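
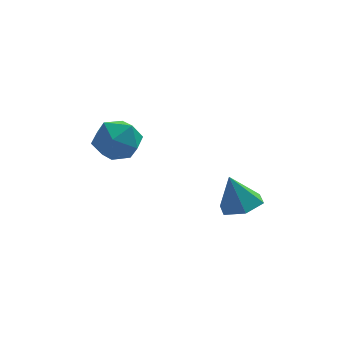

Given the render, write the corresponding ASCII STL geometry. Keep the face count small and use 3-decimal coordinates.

solid 
facet normal 0.311 -0.115 -0.943
outer loop
vertex 4.928 0.789 -0.501
vertex 4.087 1.195 -0.828
vertex 4.872 1.768 -0.639
endloop
endfacet
facet normal 0.698 0.139 0.702
outer loop
vertex 4.928 0.789 -0.501
vertex 4.872 1.768 -0.639
vertex 3.573 1.385 0.728
endloop
endfacet
facet normal 0.311 -0.115 -0.943
outer loop
vertex 4.872 1.768 -0.639
vertex 4.087 1.195 -0.828
vertex 4.031 2.174 -0.966
endloop
endfacet
facet normal 0.234 0.856 0.462
outer loop
vertex 4.872 1.768 -0.639
vertex 4.031 2.174 -0.966
vertex 3.573 1.385 0.728
endloop
endfacet
facet normal 0.312 -0.115 -0.943
outer loop
vertex 4.031 2.174 -0.966
vertex 4.087 1.195 -0.828
vertex 3.246 1.602 -1.156
endloop
endfacet
facet normal -0.608 0.770 0.194
outer loop
vertex 4.031 2.174 -0.966
vertex 3.246 1.602 -1.156
vertex 3.573 1.385 0.728
endloop
endfacet
facet normal 0.312 -0.115 -0.943
outer loop
vertex 3.246 1.602 -1.156
vertex 4.087 1.195 -0.828
vertex 3.302 0.623 -1.018
endloop
endfacet
facet normal -0.985 -0.033 0.167
outer loop
vertex 3.246 1.602 -1.156
vertex 3.302 0.623 -1.018
vertex 3.573 1.385 0.728
endloop
endfacet
facet normal 0.312 -0.115 -0.943
outer loop
vertex 3.302 0.623 -1.018
vertex 4.087 1.195 -0.828
vertex 4.143 0.216 -0.69
endloop
endfacet
facet normal -0.522 -0.749 0.408
outer loop
vertex 3.302 0.623 -1.018
vertex 4.143 0.216 -0.69
vertex 3.573 1.385 0.728
endloop
endfacet
facet normal 0.311 -0.115 -0.943
outer loop
vertex 4.143 0.216 -0.69
vertex 4.087 1.195 -0.828
vertex 4.928 0.789 -0.501
endloop
endfacet
facet normal 0.321 -0.663 0.676
outer loop
vertex 4.143 0.216 -0.69
vertex 4.928 0.789 -0.501
vertex 3.573 1.385 0.728
endloop
endfacet
facet normal 0.132 0.349 0.928
outer loop
vertex -0.545 4.773 2.139
vertex -1.34 3.989 2.547
vertex -0.19 3.696 2.494
endloop
endfacet
facet normal 0.728 0.419 0.543
outer loop
vertex -0.545 4.773 2.139
vertex -0.19 3.696 2.494
vertex 0.267 4.179 1.508
endloop
endfacet
facet normal 0.575 0.817 -0.029
outer loop
vertex -0.545 4.773 2.139
vertex 0.267 4.179 1.508
vertex -0.601 4.77 0.953
endloop
endfacet
facet normal -0.115 0.993 0.003
outer loop
vertex -0.545 4.773 2.139
vertex -0.601 4.77 0.953
vertex -1.594 4.653 1.594
endloop
endfacet
facet normal -0.389 0.704 0.594
outer loop
vertex -0.545 4.773 2.139
vertex -1.594 4.653 1.594
vertex -1.34 3.989 2.547
endloop
endfacet
facet normal 0.921 -0.229 0.315
outer loop
vertex 0.267 4.179 1.508
vertex -0.19 3.696 2.494
vertex -0.026 3.027 1.526
endloop
endfacet
facet normal -0.044 -0.344 0.938
outer loop
vertex -0.19 3.696 2.494
vertex -1.34 3.989 2.547
vertex -1.019 2.91 2.167
endloop
endfacet
facet normal -0.888 0.232 0.398
outer loop
vertex -1.34 3.989 2.547
vertex -1.594 4.653 1.594
vertex -1.887 3.501 1.612
endloop
endfacet
facet normal -0.444 0.700 -0.559
outer loop
vertex -1.594 4.653 1.594
vertex -0.601 4.77 0.953
vertex -1.43 3.984 0.626
endloop
endfacet
facet normal 0.674 0.416 -0.611
outer loop
vertex -0.601 4.77 0.953
vertex 0.267 4.179 1.508
vertex -0.28 3.691 0.573
endloop
endfacet
facet normal 0.115 -0.993 -0.003
outer loop
vertex -1.075 2.907 0.981
vertex -0.026 3.027 1.526
vertex -1.019 2.91 2.167
endloop
endfacet
facet normal -0.575 -0.817 0.029
outer loop
vertex -1.075 2.907 0.981
vertex -1.019 2.91 2.167
vertex -1.887 3.501 1.612
endloop
endfacet
facet normal -0.728 -0.419 -0.543
outer loop
vertex -1.075 2.907 0.981
vertex -1.887 3.501 1.612
vertex -1.43 3.984 0.626
endloop
endfacet
facet normal -0.132 -0.349 -0.928
outer loop
vertex -1.075 2.907 0.981
vertex -1.43 3.984 0.626
vertex -0.28 3.691 0.573
endloop
endfacet
facet normal 0.389 -0.704 -0.594
outer loop
vertex -1.075 2.907 0.981
vertex -0.28 3.691 0.573
vertex -0.026 3.027 1.526
endloop
endfacet
facet normal 0.444 -0.700 0.559
outer loop
vertex -1.019 2.91 2.167
vertex -0.026 3.027 1.526
vertex -0.19 3.696 2.494
endloop
endfacet
facet normal -0.674 -0.416 0.611
outer loop
vertex -1.887 3.501 1.612
vertex -1.019 2.91 2.167
vertex -1.34 3.989 2.547
endloop
endfacet
facet normal -0.921 0.229 -0.315
outer loop
vertex -1.43 3.984 0.626
vertex -1.887 3.501 1.612
vertex -1.594 4.653 1.594
endloop
endfacet
facet normal 0.044 0.344 -0.938
outer loop
vertex -0.28 3.691 0.573
vertex -1.43 3.984 0.626
vertex -0.601 4.77 0.953
endloop
endfacet
facet normal 0.888 -0.232 -0.398
outer loop
vertex -0.026 3.027 1.526
vertex -0.28 3.691 0.573
vertex 0.267 4.179 1.508
endloop
endfacet

endsolid


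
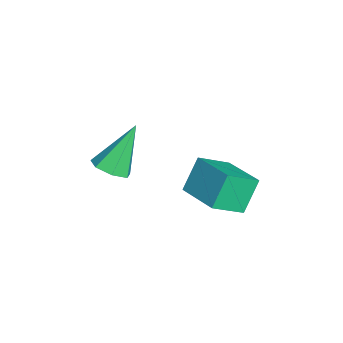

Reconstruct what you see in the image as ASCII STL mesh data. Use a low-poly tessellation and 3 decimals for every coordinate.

solid 
facet normal 0.350 -0.423 -0.836
outer loop
vertex 4.324 -2.511 -1.67
vertex 3.827 -3.104 -1.578
vertex 3.718 -2.435 -1.962
endloop
endfacet
facet normal 0.151 0.987 -0.057
outer loop
vertex 4.324 -2.511 -1.67
vertex 3.718 -2.435 -1.962
vertex 3.093 -2.216 0.178
endloop
endfacet
facet normal 0.350 -0.423 -0.836
outer loop
vertex 3.718 -2.435 -1.962
vertex 3.827 -3.104 -1.578
vertex 3.194 -2.863 -1.965
endloop
endfacet
facet normal -0.611 0.750 -0.255
outer loop
vertex 3.718 -2.435 -1.962
vertex 3.194 -2.863 -1.965
vertex 3.093 -2.216 0.178
endloop
endfacet
facet normal 0.350 -0.423 -0.836
outer loop
vertex 3.194 -2.863 -1.965
vertex 3.827 -3.104 -1.578
vertex 3.146 -3.473 -1.676
endloop
endfacet
facet normal -0.997 0.049 -0.062
outer loop
vertex 3.194 -2.863 -1.965
vertex 3.146 -3.473 -1.676
vertex 3.093 -2.216 0.178
endloop
endfacet
facet normal 0.350 -0.423 -0.836
outer loop
vertex 3.146 -3.473 -1.676
vertex 3.827 -3.104 -1.578
vertex 3.611 -3.806 -1.313
endloop
endfacet
facet normal -0.716 -0.587 0.378
outer loop
vertex 3.146 -3.473 -1.676
vertex 3.611 -3.806 -1.313
vertex 3.093 -2.216 0.178
endloop
endfacet
facet normal 0.349 -0.423 -0.836
outer loop
vertex 3.611 -3.806 -1.313
vertex 3.827 -3.104 -1.578
vertex 4.238 -3.611 -1.15
endloop
endfacet
facet normal 0.021 -0.680 0.733
outer loop
vertex 3.611 -3.806 -1.313
vertex 4.238 -3.611 -1.15
vertex 3.093 -2.216 0.178
endloop
endfacet
facet normal 0.349 -0.423 -0.836
outer loop
vertex 4.238 -3.611 -1.15
vertex 3.827 -3.104 -1.578
vertex 4.556 -3.034 -1.309
endloop
endfacet
facet normal 0.658 -0.160 0.736
outer loop
vertex 4.238 -3.611 -1.15
vertex 4.556 -3.034 -1.309
vertex 3.093 -2.216 0.178
endloop
endfacet
facet normal 0.349 -0.422 -0.836
outer loop
vertex 4.556 -3.034 -1.309
vertex 3.827 -3.104 -1.578
vertex 4.324 -2.511 -1.67
endloop
endfacet
facet normal 0.716 0.583 0.384
outer loop
vertex 4.556 -3.034 -1.309
vertex 4.324 -2.511 -1.67
vertex 3.093 -2.216 0.178
endloop
endfacet
facet normal -0.822 -0.539 -0.185
outer loop
vertex 1.594 -0.028 -2.889
vertex 1.015 1.129 -3.686
vertex 2.246 -0.584 -4.169
endloop
endfacet
facet normal 0.381 -0.761 0.525
outer loop
vertex 3.825 0.451 -3.814
vertex 1.594 -0.028 -2.889
vertex 2.246 -0.584 -4.169
endloop
endfacet
facet normal -0.822 -0.538 -0.185
outer loop
vertex 2.246 -0.584 -4.169
vertex 1.015 1.129 -3.686
vertex 1.667 0.574 -4.966
endloop
endfacet
facet normal 0.423 -0.361 -0.831
outer loop
vertex 1.667 0.574 -4.966
vertex 3.825 0.451 -3.814
vertex 2.246 -0.584 -4.169
endloop
endfacet
facet normal -0.423 0.361 0.831
outer loop
vertex 1.594 -0.028 -2.889
vertex 2.594 2.164 -3.331
vertex 1.015 1.129 -3.686
endloop
endfacet
facet normal 0.381 -0.762 0.524
outer loop
vertex 3.173 1.006 -2.534
vertex 1.594 -0.028 -2.889
vertex 3.825 0.451 -3.814
endloop
endfacet
facet normal -0.423 0.361 0.831
outer loop
vertex 3.173 1.006 -2.534
vertex 2.594 2.164 -3.331
vertex 1.594 -0.028 -2.889
endloop
endfacet
facet normal -0.381 0.761 -0.524
outer loop
vertex 1.015 1.129 -3.686
vertex 2.594 2.164 -3.331
vertex 1.667 0.574 -4.966
endloop
endfacet
facet normal 0.423 -0.361 -0.831
outer loop
vertex 3.246 1.608 -4.611
vertex 3.825 0.451 -3.814
vertex 1.667 0.574 -4.966
endloop
endfacet
facet normal -0.381 0.761 -0.525
outer loop
vertex 1.667 0.574 -4.966
vertex 2.594 2.164 -3.331
vertex 3.246 1.608 -4.611
endloop
endfacet
facet normal 0.822 0.539 0.185
outer loop
vertex 3.246 1.608 -4.611
vertex 3.173 1.006 -2.534
vertex 3.825 0.451 -3.814
endloop
endfacet
facet normal 0.822 0.538 0.185
outer loop
vertex 2.594 2.164 -3.331
vertex 3.173 1.006 -2.534
vertex 3.246 1.608 -4.611
endloop
endfacet

endsolid


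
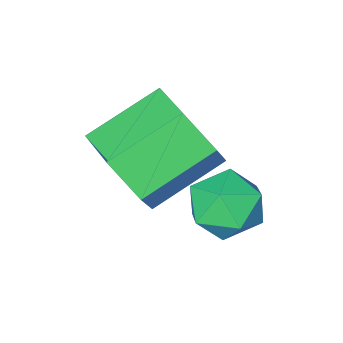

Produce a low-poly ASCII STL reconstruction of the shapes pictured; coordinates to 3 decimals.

solid 
facet normal 0.891 -0.096 -0.444
outer loop
vertex 0.63 -2.278 -0.826
vertex 0.185 -2.61 -1.646
vertex 0.348 -1.64 -1.529
endloop
endfacet
facet normal 0.354 0.759 0.547
outer loop
vertex 0.63 -2.278 -0.826
vertex 0.348 -1.64 -1.529
vertex -0.84 -2.119 -0.094
endloop
endfacet
facet normal 0.354 0.759 0.547
outer loop
vertex -0.84 -2.119 -0.094
vertex 0.348 -1.64 -1.529
vertex -1.122 -1.481 -0.797
endloop
endfacet
facet normal -0.891 0.096 0.445
outer loop
vertex -0.84 -2.119 -0.094
vertex -1.122 -1.481 -0.797
vertex -1.285 -2.45 -0.914
endloop
endfacet
facet normal 0.891 -0.096 -0.444
outer loop
vertex 0.348 -1.64 -1.529
vertex 0.185 -2.61 -1.646
vertex -0.097 -1.972 -2.349
endloop
endfacet
facet normal -0.069 0.937 -0.342
outer loop
vertex 0.348 -1.64 -1.529
vertex -0.097 -1.972 -2.349
vertex -1.122 -1.481 -0.797
endloop
endfacet
facet normal -0.069 0.937 -0.342
outer loop
vertex -1.122 -1.481 -0.797
vertex -0.097 -1.972 -2.349
vertex -1.566 -1.813 -1.617
endloop
endfacet
facet normal -0.891 0.096 0.443
outer loop
vertex -1.122 -1.481 -0.797
vertex -1.566 -1.813 -1.617
vertex -1.285 -2.45 -0.914
endloop
endfacet
facet normal 0.891 -0.096 -0.445
outer loop
vertex -0.097 -1.972 -2.349
vertex 0.185 -2.61 -1.646
vertex -0.26 -2.941 -2.466
endloop
endfacet
facet normal -0.423 0.178 -0.888
outer loop
vertex -0.097 -1.972 -2.349
vertex -0.26 -2.941 -2.466
vertex -1.566 -1.813 -1.617
endloop
endfacet
facet normal -0.423 0.179 -0.888
outer loop
vertex -1.566 -1.813 -1.617
vertex -0.26 -2.941 -2.466
vertex -1.73 -2.782 -1.734
endloop
endfacet
facet normal -0.891 0.097 0.444
outer loop
vertex -1.566 -1.813 -1.617
vertex -1.73 -2.782 -1.734
vertex -1.285 -2.45 -0.914
endloop
endfacet
facet normal 0.891 -0.096 -0.445
outer loop
vertex -0.26 -2.941 -2.466
vertex 0.185 -2.61 -1.646
vertex 0.022 -3.579 -1.763
endloop
endfacet
facet normal -0.354 -0.759 -0.547
outer loop
vertex -0.26 -2.941 -2.466
vertex 0.022 -3.579 -1.763
vertex -1.73 -2.782 -1.734
endloop
endfacet
facet normal -0.354 -0.759 -0.547
outer loop
vertex -1.73 -2.782 -1.734
vertex 0.022 -3.579 -1.763
vertex -1.448 -3.42 -1.031
endloop
endfacet
facet normal -0.891 0.096 0.444
outer loop
vertex -1.73 -2.782 -1.734
vertex -1.448 -3.42 -1.031
vertex -1.285 -2.45 -0.914
endloop
endfacet
facet normal 0.891 -0.096 -0.443
outer loop
vertex 0.022 -3.579 -1.763
vertex 0.185 -2.61 -1.646
vertex 0.466 -3.247 -0.943
endloop
endfacet
facet normal 0.069 -0.937 0.342
outer loop
vertex 0.022 -3.579 -1.763
vertex 0.466 -3.247 -0.943
vertex -1.448 -3.42 -1.031
endloop
endfacet
facet normal 0.069 -0.937 0.342
outer loop
vertex -1.448 -3.42 -1.031
vertex 0.466 -3.247 -0.943
vertex -1.003 -3.088 -0.211
endloop
endfacet
facet normal -0.891 0.096 0.444
outer loop
vertex -1.448 -3.42 -1.031
vertex -1.003 -3.088 -0.211
vertex -1.285 -2.45 -0.914
endloop
endfacet
facet normal 0.891 -0.097 -0.444
outer loop
vertex 0.466 -3.247 -0.943
vertex 0.185 -2.61 -1.646
vertex 0.63 -2.278 -0.826
endloop
endfacet
facet normal 0.423 -0.179 0.888
outer loop
vertex 0.466 -3.247 -0.943
vertex 0.63 -2.278 -0.826
vertex -1.003 -3.088 -0.211
endloop
endfacet
facet normal 0.423 -0.178 0.888
outer loop
vertex -1.003 -3.088 -0.211
vertex 0.63 -2.278 -0.826
vertex -0.84 -2.119 -0.094
endloop
endfacet
facet normal -0.891 0.096 0.445
outer loop
vertex -1.003 -3.088 -0.211
vertex -0.84 -2.119 -0.094
vertex -1.285 -2.45 -0.914
endloop
endfacet
facet normal 0.040 0.852 -0.522
outer loop
vertex -0.972 -1.042 -2.983
vertex -1.694 -0.839 -2.707
vertex -1.038 -0.624 -2.305
endloop
endfacet
facet normal 0.695 0.640 -0.327
outer loop
vertex -0.972 -1.042 -2.983
vertex -1.038 -0.624 -2.305
vertex -0.511 -1.222 -2.356
endloop
endfacet
facet normal 0.804 -0.012 -0.595
outer loop
vertex -0.972 -1.042 -2.983
vertex -0.511 -1.222 -2.356
vertex -0.841 -1.807 -2.79
endloop
endfacet
facet normal 0.217 -0.204 -0.955
outer loop
vertex -0.972 -1.042 -2.983
vertex -0.841 -1.807 -2.79
vertex -1.572 -1.57 -3.007
endloop
endfacet
facet normal -0.254 0.331 -0.909
outer loop
vertex -0.972 -1.042 -2.983
vertex -1.572 -1.57 -3.007
vertex -1.694 -0.839 -2.707
endloop
endfacet
facet normal 0.708 0.592 0.385
outer loop
vertex -0.511 -1.222 -2.356
vertex -1.038 -0.624 -2.305
vertex -0.948 -1.13 -1.693
endloop
endfacet
facet normal -0.349 0.934 0.070
outer loop
vertex -1.038 -0.624 -2.305
vertex -1.694 -0.839 -2.707
vertex -1.679 -0.893 -1.91
endloop
endfacet
facet normal -0.826 0.091 -0.557
outer loop
vertex -1.694 -0.839 -2.707
vertex -1.572 -1.57 -3.007
vertex -2.009 -1.478 -2.344
endloop
endfacet
facet normal -0.064 -0.774 -0.630
outer loop
vertex -1.572 -1.57 -3.007
vertex -0.841 -1.807 -2.79
vertex -1.482 -2.076 -2.395
endloop
endfacet
facet normal 0.885 -0.463 -0.048
outer loop
vertex -0.841 -1.807 -2.79
vertex -0.511 -1.222 -2.356
vertex -0.826 -1.861 -1.993
endloop
endfacet
facet normal -0.217 0.204 0.955
outer loop
vertex -1.548 -1.658 -1.717
vertex -0.948 -1.13 -1.693
vertex -1.679 -0.893 -1.91
endloop
endfacet
facet normal -0.804 0.012 0.595
outer loop
vertex -1.548 -1.658 -1.717
vertex -1.679 -0.893 -1.91
vertex -2.009 -1.478 -2.344
endloop
endfacet
facet normal -0.695 -0.640 0.327
outer loop
vertex -1.548 -1.658 -1.717
vertex -2.009 -1.478 -2.344
vertex -1.482 -2.076 -2.395
endloop
endfacet
facet normal -0.040 -0.852 0.522
outer loop
vertex -1.548 -1.658 -1.717
vertex -1.482 -2.076 -2.395
vertex -0.826 -1.861 -1.993
endloop
endfacet
facet normal 0.254 -0.331 0.909
outer loop
vertex -1.548 -1.658 -1.717
vertex -0.826 -1.861 -1.993
vertex -0.948 -1.13 -1.693
endloop
endfacet
facet normal 0.064 0.774 0.630
outer loop
vertex -1.679 -0.893 -1.91
vertex -0.948 -1.13 -1.693
vertex -1.038 -0.624 -2.305
endloop
endfacet
facet normal -0.885 0.463 0.048
outer loop
vertex -2.009 -1.478 -2.344
vertex -1.679 -0.893 -1.91
vertex -1.694 -0.839 -2.707
endloop
endfacet
facet normal -0.708 -0.592 -0.385
outer loop
vertex -1.482 -2.076 -2.395
vertex -2.009 -1.478 -2.344
vertex -1.572 -1.57 -3.007
endloop
endfacet
facet normal 0.349 -0.934 -0.070
outer loop
vertex -0.826 -1.861 -1.993
vertex -1.482 -2.076 -2.395
vertex -0.841 -1.807 -2.79
endloop
endfacet
facet normal 0.826 -0.091 0.557
outer loop
vertex -0.948 -1.13 -1.693
vertex -0.826 -1.861 -1.993
vertex -0.511 -1.222 -2.356
endloop
endfacet

endsolid


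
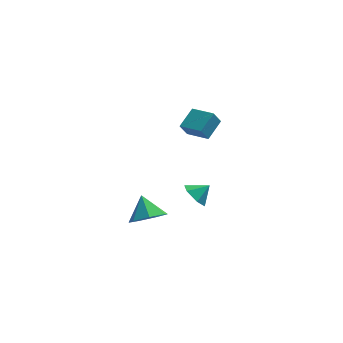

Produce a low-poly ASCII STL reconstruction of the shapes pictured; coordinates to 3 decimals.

solid 
facet normal 0.244 -0.672 -0.699
outer loop
vertex 0.9 -3.941 0.47
vertex -0.118 -4.331 0.489
vertex 0.293 -3.536 -0.132
endloop
endfacet
facet normal 0.473 0.874 0.111
outer loop
vertex 0.9 -3.941 0.47
vertex 0.293 -3.536 -0.132
vertex -0.482 -3.329 1.531
endloop
endfacet
facet normal 0.244 -0.672 -0.699
outer loop
vertex 0.293 -3.536 -0.132
vertex -0.118 -4.331 0.489
vertex -0.623 -3.729 -0.266
endloop
endfacet
facet normal -0.174 0.964 -0.201
outer loop
vertex 0.293 -3.536 -0.132
vertex -0.623 -3.729 -0.266
vertex -0.482 -3.329 1.531
endloop
endfacet
facet normal 0.244 -0.672 -0.699
outer loop
vertex -0.623 -3.729 -0.266
vertex -0.118 -4.331 0.489
vertex -1.159 -4.376 0.169
endloop
endfacet
facet normal -0.792 0.607 -0.073
outer loop
vertex -0.623 -3.729 -0.266
vertex -1.159 -4.376 0.169
vertex -0.482 -3.329 1.531
endloop
endfacet
facet normal 0.244 -0.672 -0.699
outer loop
vertex -1.159 -4.376 0.169
vertex -0.118 -4.331 0.489
vertex -0.911 -4.989 0.845
endloop
endfacet
facet normal -0.914 0.071 0.400
outer loop
vertex -1.159 -4.376 0.169
vertex -0.911 -4.989 0.845
vertex -0.482 -3.329 1.531
endloop
endfacet
facet normal 0.245 -0.673 -0.698
outer loop
vertex -0.911 -4.989 0.845
vertex -0.118 -4.331 0.489
vertex -0.066 -5.106 1.254
endloop
endfacet
facet normal -0.450 -0.239 0.861
outer loop
vertex -0.911 -4.989 0.845
vertex -0.066 -5.106 1.254
vertex -0.482 -3.329 1.531
endloop
endfacet
facet normal 0.244 -0.673 -0.698
outer loop
vertex -0.066 -5.106 1.254
vertex -0.118 -4.331 0.489
vertex 0.74 -4.64 1.087
endloop
endfacet
facet normal 0.252 -0.091 0.963
outer loop
vertex -0.066 -5.106 1.254
vertex 0.74 -4.64 1.087
vertex -0.482 -3.329 1.531
endloop
endfacet
facet normal 0.245 -0.673 -0.698
outer loop
vertex 0.74 -4.64 1.087
vertex -0.118 -4.331 0.489
vertex 0.9 -3.941 0.47
endloop
endfacet
facet normal 0.663 0.404 0.630
outer loop
vertex 0.74 -4.64 1.087
vertex 0.9 -3.941 0.47
vertex -0.482 -3.329 1.531
endloop
endfacet
facet normal -0.750 0.628 -0.208
outer loop
vertex 1.658 2.679 2.416
vertex 2.385 3.764 3.067
vertex 2.08 2.903 1.572
endloop
endfacet
facet normal -0.498 -0.743 -0.446
outer loop
vertex 3.235 1.936 1.893
vertex 1.658 2.679 2.416
vertex 2.08 2.903 1.572
endloop
endfacet
facet normal -0.750 0.628 -0.208
outer loop
vertex 2.08 2.903 1.572
vertex 2.385 3.764 3.067
vertex 2.807 3.988 2.223
endloop
endfacet
facet normal 0.435 0.231 -0.870
outer loop
vertex 2.807 3.988 2.223
vertex 3.235 1.936 1.893
vertex 2.08 2.903 1.572
endloop
endfacet
facet normal -0.435 -0.231 0.870
outer loop
vertex 1.658 2.679 2.416
vertex 3.54 2.797 3.388
vertex 2.385 3.764 3.067
endloop
endfacet
facet normal -0.498 -0.743 -0.446
outer loop
vertex 2.813 1.712 2.737
vertex 1.658 2.679 2.416
vertex 3.235 1.936 1.893
endloop
endfacet
facet normal -0.435 -0.231 0.870
outer loop
vertex 2.813 1.712 2.737
vertex 3.54 2.797 3.388
vertex 1.658 2.679 2.416
endloop
endfacet
facet normal 0.498 0.743 0.446
outer loop
vertex 2.385 3.764 3.067
vertex 3.54 2.797 3.388
vertex 2.807 3.988 2.223
endloop
endfacet
facet normal 0.435 0.231 -0.870
outer loop
vertex 3.962 3.021 2.544
vertex 3.235 1.936 1.893
vertex 2.807 3.988 2.223
endloop
endfacet
facet normal 0.498 0.743 0.446
outer loop
vertex 2.807 3.988 2.223
vertex 3.54 2.797 3.388
vertex 3.962 3.021 2.544
endloop
endfacet
facet normal 0.750 -0.628 0.208
outer loop
vertex 3.962 3.021 2.544
vertex 2.813 1.712 2.737
vertex 3.235 1.936 1.893
endloop
endfacet
facet normal 0.750 -0.628 0.208
outer loop
vertex 3.54 2.797 3.388
vertex 2.813 1.712 2.737
vertex 3.962 3.021 2.544
endloop
endfacet
facet normal -0.760 -0.257 -0.596
outer loop
vertex 2.767 -2.41 0.268
vertex 2.347 -2.736 0.944
vertex 2.238 -1.911 0.727
endloop
endfacet
facet normal 0.608 0.780 -0.147
outer loop
vertex 2.767 -2.41 0.268
vertex 2.238 -1.911 0.727
vertex 3.153 -2.464 1.576
endloop
endfacet
facet normal -0.760 -0.257 -0.596
outer loop
vertex 2.238 -1.911 0.727
vertex 2.347 -2.736 0.944
vertex 1.818 -2.237 1.403
endloop
endfacet
facet normal 0.087 0.875 0.476
outer loop
vertex 2.238 -1.911 0.727
vertex 1.818 -2.237 1.403
vertex 3.153 -2.464 1.576
endloop
endfacet
facet normal -0.760 -0.257 -0.596
outer loop
vertex 1.818 -2.237 1.403
vertex 2.347 -2.736 0.944
vertex 1.927 -3.062 1.62
endloop
endfacet
facet normal -0.084 0.243 0.966
outer loop
vertex 1.818 -2.237 1.403
vertex 1.927 -3.062 1.62
vertex 3.153 -2.464 1.576
endloop
endfacet
facet normal -0.760 -0.257 -0.596
outer loop
vertex 1.927 -3.062 1.62
vertex 2.347 -2.736 0.944
vertex 2.456 -3.561 1.161
endloop
endfacet
facet normal 0.266 -0.484 0.833
outer loop
vertex 1.927 -3.062 1.62
vertex 2.456 -3.561 1.161
vertex 3.153 -2.464 1.576
endloop
endfacet
facet normal -0.760 -0.257 -0.596
outer loop
vertex 2.456 -3.561 1.161
vertex 2.347 -2.736 0.944
vertex 2.876 -3.235 0.485
endloop
endfacet
facet normal 0.787 -0.580 0.210
outer loop
vertex 2.456 -3.561 1.161
vertex 2.876 -3.235 0.485
vertex 3.153 -2.464 1.576
endloop
endfacet
facet normal -0.760 -0.257 -0.596
outer loop
vertex 2.876 -3.235 0.485
vertex 2.347 -2.736 0.944
vertex 2.767 -2.41 0.268
endloop
endfacet
facet normal 0.958 0.053 -0.281
outer loop
vertex 2.876 -3.235 0.485
vertex 2.767 -2.41 0.268
vertex 3.153 -2.464 1.576
endloop
endfacet

endsolid


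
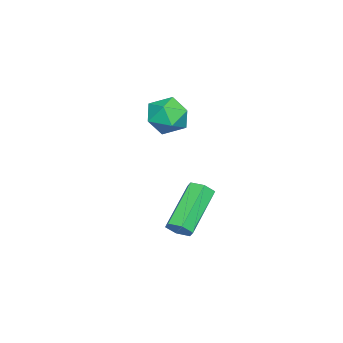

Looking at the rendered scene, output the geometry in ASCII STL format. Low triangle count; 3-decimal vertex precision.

solid 
facet normal 0.799 -0.135 -0.587
outer loop
vertex 0.888 -1.94 -1.866
vertex 0.577 -2.146 -2.242
vertex 0.671 -1.625 -2.234
endloop
endfacet
facet normal 0.442 0.793 0.419
outer loop
vertex 0.888 -1.94 -1.866
vertex 0.671 -1.625 -2.234
vertex -0.725 -1.667 -0.681
endloop
endfacet
facet normal 0.441 0.794 0.418
outer loop
vertex -0.725 -1.667 -0.681
vertex 0.671 -1.625 -2.234
vertex -0.942 -1.353 -1.049
endloop
endfacet
facet normal -0.799 0.135 0.586
outer loop
vertex -0.725 -1.667 -0.681
vertex -0.942 -1.353 -1.049
vertex -1.037 -1.874 -1.058
endloop
endfacet
facet normal 0.799 -0.135 -0.587
outer loop
vertex 0.671 -1.625 -2.234
vertex 0.577 -2.146 -2.242
vertex 0.36 -1.831 -2.61
endloop
endfacet
facet normal -0.133 0.911 -0.390
outer loop
vertex 0.671 -1.625 -2.234
vertex 0.36 -1.831 -2.61
vertex -0.942 -1.353 -1.049
endloop
endfacet
facet normal -0.133 0.911 -0.390
outer loop
vertex -0.942 -1.353 -1.049
vertex 0.36 -1.831 -2.61
vertex -1.253 -1.559 -1.425
endloop
endfacet
facet normal -0.799 0.135 0.586
outer loop
vertex -0.942 -1.353 -1.049
vertex -1.253 -1.559 -1.425
vertex -1.037 -1.874 -1.058
endloop
endfacet
facet normal 0.799 -0.135 -0.587
outer loop
vertex 0.36 -1.831 -2.61
vertex 0.577 -2.146 -2.242
vertex 0.265 -2.353 -2.619
endloop
endfacet
facet normal -0.575 0.119 -0.810
outer loop
vertex 0.36 -1.831 -2.61
vertex 0.265 -2.353 -2.619
vertex -1.253 -1.559 -1.425
endloop
endfacet
facet normal -0.575 0.119 -0.810
outer loop
vertex -1.253 -1.559 -1.425
vertex 0.265 -2.353 -2.619
vertex -1.348 -2.08 -1.434
endloop
endfacet
facet normal -0.799 0.135 0.586
outer loop
vertex -1.253 -1.559 -1.425
vertex -1.348 -2.08 -1.434
vertex -1.037 -1.874 -1.058
endloop
endfacet
facet normal 0.799 -0.135 -0.586
outer loop
vertex 0.265 -2.353 -2.619
vertex 0.577 -2.146 -2.242
vertex 0.482 -2.667 -2.251
endloop
endfacet
facet normal -0.441 -0.794 -0.418
outer loop
vertex 0.265 -2.353 -2.619
vertex 0.482 -2.667 -2.251
vertex -1.348 -2.08 -1.434
endloop
endfacet
facet normal -0.442 -0.793 -0.419
outer loop
vertex -1.348 -2.08 -1.434
vertex 0.482 -2.667 -2.251
vertex -1.131 -2.395 -1.066
endloop
endfacet
facet normal -0.799 0.135 0.587
outer loop
vertex -1.348 -2.08 -1.434
vertex -1.131 -2.395 -1.066
vertex -1.037 -1.874 -1.058
endloop
endfacet
facet normal 0.799 -0.135 -0.586
outer loop
vertex 0.482 -2.667 -2.251
vertex 0.577 -2.146 -2.242
vertex 0.793 -2.461 -1.875
endloop
endfacet
facet normal 0.133 -0.911 0.390
outer loop
vertex 0.482 -2.667 -2.251
vertex 0.793 -2.461 -1.875
vertex -1.131 -2.395 -1.066
endloop
endfacet
facet normal 0.133 -0.911 0.390
outer loop
vertex -1.131 -2.395 -1.066
vertex 0.793 -2.461 -1.875
vertex -0.82 -2.189 -0.69
endloop
endfacet
facet normal -0.799 0.135 0.587
outer loop
vertex -1.131 -2.395 -1.066
vertex -0.82 -2.189 -0.69
vertex -1.037 -1.874 -1.058
endloop
endfacet
facet normal 0.799 -0.135 -0.586
outer loop
vertex 0.793 -2.461 -1.875
vertex 0.577 -2.146 -2.242
vertex 0.888 -1.94 -1.866
endloop
endfacet
facet normal 0.575 -0.119 0.810
outer loop
vertex 0.793 -2.461 -1.875
vertex 0.888 -1.94 -1.866
vertex -0.82 -2.189 -0.69
endloop
endfacet
facet normal 0.575 -0.119 0.810
outer loop
vertex -0.82 -2.189 -0.69
vertex 0.888 -1.94 -1.866
vertex -0.725 -1.667 -0.681
endloop
endfacet
facet normal -0.799 0.135 0.587
outer loop
vertex -0.82 -2.189 -0.69
vertex -0.725 -1.667 -0.681
vertex -1.037 -1.874 -1.058
endloop
endfacet
facet normal -0.899 0.073 0.433
outer loop
vertex -1.744 -3.473 2.389
vertex -1.398 -3.012 3.03
vertex -1.704 -2.614 2.328
endloop
endfacet
facet normal -0.961 0.025 -0.276
outer loop
vertex -1.744 -3.473 2.389
vertex -1.704 -2.614 2.328
vertex -1.52 -3.103 1.643
endloop
endfacet
facet normal -0.652 -0.583 -0.485
outer loop
vertex -1.744 -3.473 2.389
vertex -1.52 -3.103 1.643
vertex -1.1 -3.803 1.92
endloop
endfacet
facet normal -0.399 -0.912 0.094
outer loop
vertex -1.744 -3.473 2.389
vertex -1.1 -3.803 1.92
vertex -1.025 -3.747 2.777
endloop
endfacet
facet normal -0.551 -0.508 0.662
outer loop
vertex -1.744 -3.473 2.389
vertex -1.025 -3.747 2.777
vertex -1.398 -3.012 3.03
endloop
endfacet
facet normal -0.598 0.568 -0.566
outer loop
vertex -1.52 -3.103 1.643
vertex -1.704 -2.614 2.328
vertex -1.035 -2.413 1.823
endloop
endfacet
facet normal -0.498 0.644 0.582
outer loop
vertex -1.704 -2.614 2.328
vertex -1.398 -3.012 3.03
vertex -0.96 -2.357 2.68
endloop
endfacet
facet normal 0.066 -0.295 0.953
outer loop
vertex -1.398 -3.012 3.03
vertex -1.025 -3.747 2.777
vertex -0.54 -3.057 2.957
endloop
endfacet
facet normal 0.312 -0.950 0.035
outer loop
vertex -1.025 -3.747 2.777
vertex -1.1 -3.803 1.92
vertex -0.356 -3.546 2.272
endloop
endfacet
facet normal -0.099 -0.417 -0.904
outer loop
vertex -1.1 -3.803 1.92
vertex -1.52 -3.103 1.643
vertex -0.662 -3.148 1.57
endloop
endfacet
facet normal 0.399 0.912 -0.094
outer loop
vertex -0.316 -2.687 2.211
vertex -1.035 -2.413 1.823
vertex -0.96 -2.357 2.68
endloop
endfacet
facet normal 0.652 0.583 0.485
outer loop
vertex -0.316 -2.687 2.211
vertex -0.96 -2.357 2.68
vertex -0.54 -3.057 2.957
endloop
endfacet
facet normal 0.961 -0.025 0.276
outer loop
vertex -0.316 -2.687 2.211
vertex -0.54 -3.057 2.957
vertex -0.356 -3.546 2.272
endloop
endfacet
facet normal 0.899 -0.073 -0.433
outer loop
vertex -0.316 -2.687 2.211
vertex -0.356 -3.546 2.272
vertex -0.662 -3.148 1.57
endloop
endfacet
facet normal 0.551 0.508 -0.662
outer loop
vertex -0.316 -2.687 2.211
vertex -0.662 -3.148 1.57
vertex -1.035 -2.413 1.823
endloop
endfacet
facet normal -0.312 0.950 -0.035
outer loop
vertex -0.96 -2.357 2.68
vertex -1.035 -2.413 1.823
vertex -1.704 -2.614 2.328
endloop
endfacet
facet normal 0.099 0.417 0.904
outer loop
vertex -0.54 -3.057 2.957
vertex -0.96 -2.357 2.68
vertex -1.398 -3.012 3.03
endloop
endfacet
facet normal 0.598 -0.568 0.566
outer loop
vertex -0.356 -3.546 2.272
vertex -0.54 -3.057 2.957
vertex -1.025 -3.747 2.777
endloop
endfacet
facet normal 0.498 -0.644 -0.582
outer loop
vertex -0.662 -3.148 1.57
vertex -0.356 -3.546 2.272
vertex -1.1 -3.803 1.92
endloop
endfacet
facet normal -0.066 0.295 -0.953
outer loop
vertex -1.035 -2.413 1.823
vertex -0.662 -3.148 1.57
vertex -1.52 -3.103 1.643
endloop
endfacet

endsolid


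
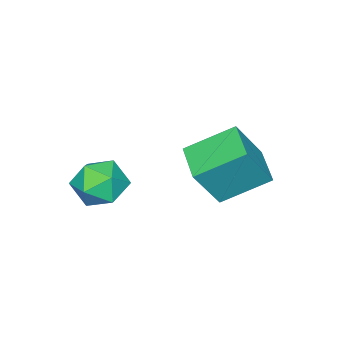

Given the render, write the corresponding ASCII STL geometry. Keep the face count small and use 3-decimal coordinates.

solid 
facet normal -0.910 0.319 0.265
outer loop
vertex 1.449 -1.146 -1.992
vertex 1.705 -0.994 -1.296
vertex 1.734 -0.463 -1.835
endloop
endfacet
facet normal -0.794 0.430 -0.429
outer loop
vertex 1.449 -1.146 -1.992
vertex 1.734 -0.463 -1.835
vertex 1.904 -0.802 -2.49
endloop
endfacet
facet normal -0.651 -0.200 -0.733
outer loop
vertex 1.449 -1.146 -1.992
vertex 1.904 -0.802 -2.49
vertex 1.981 -1.544 -2.356
endloop
endfacet
facet normal -0.678 -0.700 -0.225
outer loop
vertex 1.449 -1.146 -1.992
vertex 1.981 -1.544 -2.356
vertex 1.858 -1.662 -1.619
endloop
endfacet
facet normal -0.838 -0.381 0.391
outer loop
vertex 1.449 -1.146 -1.992
vertex 1.858 -1.662 -1.619
vertex 1.705 -0.994 -1.296
endloop
endfacet
facet normal -0.215 0.844 -0.492
outer loop
vertex 1.904 -0.802 -2.49
vertex 1.734 -0.463 -1.835
vertex 2.442 -0.438 -2.101
endloop
endfacet
facet normal -0.403 0.663 0.631
outer loop
vertex 1.734 -0.463 -1.835
vertex 1.705 -0.994 -1.296
vertex 2.319 -0.556 -1.364
endloop
endfacet
facet normal -0.286 -0.469 0.835
outer loop
vertex 1.705 -0.994 -1.296
vertex 1.858 -1.662 -1.619
vertex 2.396 -1.298 -1.23
endloop
endfacet
facet normal -0.026 -0.986 -0.162
outer loop
vertex 1.858 -1.662 -1.619
vertex 1.981 -1.544 -2.356
vertex 2.566 -1.637 -1.885
endloop
endfacet
facet normal 0.017 -0.176 -0.984
outer loop
vertex 1.981 -1.544 -2.356
vertex 1.904 -0.802 -2.49
vertex 2.595 -1.106 -2.424
endloop
endfacet
facet normal 0.678 0.700 0.225
outer loop
vertex 2.851 -0.954 -1.728
vertex 2.442 -0.438 -2.101
vertex 2.319 -0.556 -1.364
endloop
endfacet
facet normal 0.651 0.200 0.733
outer loop
vertex 2.851 -0.954 -1.728
vertex 2.319 -0.556 -1.364
vertex 2.396 -1.298 -1.23
endloop
endfacet
facet normal 0.794 -0.430 0.429
outer loop
vertex 2.851 -0.954 -1.728
vertex 2.396 -1.298 -1.23
vertex 2.566 -1.637 -1.885
endloop
endfacet
facet normal 0.910 -0.319 -0.265
outer loop
vertex 2.851 -0.954 -1.728
vertex 2.566 -1.637 -1.885
vertex 2.595 -1.106 -2.424
endloop
endfacet
facet normal 0.838 0.381 -0.391
outer loop
vertex 2.851 -0.954 -1.728
vertex 2.595 -1.106 -2.424
vertex 2.442 -0.438 -2.101
endloop
endfacet
facet normal 0.026 0.986 0.162
outer loop
vertex 2.319 -0.556 -1.364
vertex 2.442 -0.438 -2.101
vertex 1.734 -0.463 -1.835
endloop
endfacet
facet normal -0.017 0.176 0.984
outer loop
vertex 2.396 -1.298 -1.23
vertex 2.319 -0.556 -1.364
vertex 1.705 -0.994 -1.296
endloop
endfacet
facet normal 0.215 -0.844 0.492
outer loop
vertex 2.566 -1.637 -1.885
vertex 2.396 -1.298 -1.23
vertex 1.858 -1.662 -1.619
endloop
endfacet
facet normal 0.403 -0.663 -0.631
outer loop
vertex 2.595 -1.106 -2.424
vertex 2.566 -1.637 -1.885
vertex 1.981 -1.544 -2.356
endloop
endfacet
facet normal 0.286 0.469 -0.835
outer loop
vertex 2.442 -0.438 -2.101
vertex 2.595 -1.106 -2.424
vertex 1.904 -0.802 -2.49
endloop
endfacet
facet normal -0.646 -0.737 0.198
outer loop
vertex -0.208 1.114 -0.288
vertex -0.883 1.395 -1.447
vertex 0.619 0.2 -0.992
endloop
endfacet
facet normal 0.493 -0.206 0.846
outer loop
vertex 1.343 1.025 -1.213
vertex -0.208 1.114 -0.288
vertex 0.619 0.2 -0.992
endloop
endfacet
facet normal -0.646 -0.737 0.198
outer loop
vertex 0.619 0.2 -0.992
vertex -0.883 1.395 -1.447
vertex -0.055 0.48 -2.15
endloop
endfacet
facet normal 0.583 -0.644 -0.495
outer loop
vertex -0.055 0.48 -2.15
vertex 1.343 1.025 -1.213
vertex 0.619 0.2 -0.992
endloop
endfacet
facet normal -0.583 0.644 0.496
outer loop
vertex -0.208 1.114 -0.288
vertex -0.159 2.22 -1.668
vertex -0.883 1.395 -1.447
endloop
endfacet
facet normal 0.493 -0.204 0.846
outer loop
vertex 0.515 1.94 -0.51
vertex -0.208 1.114 -0.288
vertex 1.343 1.025 -1.213
endloop
endfacet
facet normal -0.583 0.644 0.495
outer loop
vertex 0.515 1.94 -0.51
vertex -0.159 2.22 -1.668
vertex -0.208 1.114 -0.288
endloop
endfacet
facet normal -0.492 0.205 -0.846
outer loop
vertex -0.883 1.395 -1.447
vertex -0.159 2.22 -1.668
vertex -0.055 0.48 -2.15
endloop
endfacet
facet normal 0.583 -0.644 -0.496
outer loop
vertex 0.668 1.306 -2.372
vertex 1.343 1.025 -1.213
vertex -0.055 0.48 -2.15
endloop
endfacet
facet normal -0.493 0.205 -0.845
outer loop
vertex -0.055 0.48 -2.15
vertex -0.159 2.22 -1.668
vertex 0.668 1.306 -2.372
endloop
endfacet
facet normal 0.646 0.737 -0.198
outer loop
vertex 0.668 1.306 -2.372
vertex 0.515 1.94 -0.51
vertex 1.343 1.025 -1.213
endloop
endfacet
facet normal 0.646 0.737 -0.198
outer loop
vertex -0.159 2.22 -1.668
vertex 0.515 1.94 -0.51
vertex 0.668 1.306 -2.372
endloop
endfacet

endsolid


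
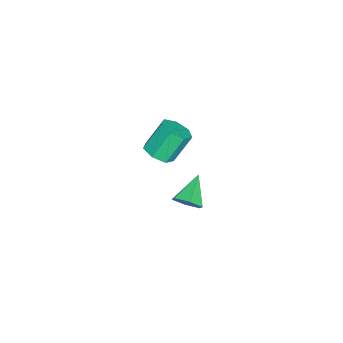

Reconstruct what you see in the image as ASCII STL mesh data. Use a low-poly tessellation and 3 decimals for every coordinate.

solid 
facet normal 0.843 -0.098 -0.530
outer loop
vertex -2.469 -0.631 -2.322
vertex -2.958 -0.912 -3.048
vertex -2.781 -0.016 -2.932
endloop
endfacet
facet normal 0.057 0.717 0.694
outer loop
vertex -2.469 -0.631 -2.322
vertex -2.781 -0.016 -2.932
vertex -4.542 -0.728 -2.052
endloop
endfacet
facet normal 0.842 -0.098 -0.530
outer loop
vertex -2.781 -0.016 -2.932
vertex -2.958 -0.912 -3.048
vertex -3.271 -0.298 -3.658
endloop
endfacet
facet normal -0.407 0.910 -0.079
outer loop
vertex -2.781 -0.016 -2.932
vertex -3.271 -0.298 -3.658
vertex -4.542 -0.728 -2.052
endloop
endfacet
facet normal 0.842 -0.097 -0.530
outer loop
vertex -3.271 -0.298 -3.658
vertex -2.958 -0.912 -3.048
vertex -3.448 -1.193 -3.775
endloop
endfacet
facet normal -0.792 0.231 -0.565
outer loop
vertex -3.271 -0.298 -3.658
vertex -3.448 -1.193 -3.775
vertex -4.542 -0.728 -2.052
endloop
endfacet
facet normal 0.842 -0.097 -0.530
outer loop
vertex -3.448 -1.193 -3.775
vertex -2.958 -0.912 -3.048
vertex -3.135 -1.807 -3.165
endloop
endfacet
facet normal -0.714 -0.642 -0.280
outer loop
vertex -3.448 -1.193 -3.775
vertex -3.135 -1.807 -3.165
vertex -4.542 -0.728 -2.052
endloop
endfacet
facet normal 0.843 -0.097 -0.530
outer loop
vertex -3.135 -1.807 -3.165
vertex -2.958 -0.912 -3.048
vertex -2.646 -1.526 -2.439
endloop
endfacet
facet normal -0.251 -0.834 0.492
outer loop
vertex -3.135 -1.807 -3.165
vertex -2.646 -1.526 -2.439
vertex -4.542 -0.728 -2.052
endloop
endfacet
facet normal 0.843 -0.097 -0.530
outer loop
vertex -2.646 -1.526 -2.439
vertex -2.958 -0.912 -3.048
vertex -2.469 -0.631 -2.322
endloop
endfacet
facet normal 0.135 -0.155 0.979
outer loop
vertex -2.646 -1.526 -2.439
vertex -2.469 -0.631 -2.322
vertex -4.542 -0.728 -2.052
endloop
endfacet
facet normal 0.394 -0.413 -0.821
outer loop
vertex -0.471 -2.069 3.345
vertex -1.276 -1.972 2.91
vertex -0.571 -1.381 2.951
endloop
endfacet
facet normal 0.911 0.297 0.287
outer loop
vertex -0.471 -2.069 3.345
vertex -0.571 -1.381 2.951
vertex -1.199 -1.305 4.864
endloop
endfacet
facet normal 0.910 0.298 0.287
outer loop
vertex -1.199 -1.305 4.864
vertex -0.571 -1.381 2.951
vertex -1.3 -0.618 4.471
endloop
endfacet
facet normal -0.393 0.412 0.822
outer loop
vertex -1.199 -1.305 4.864
vertex -1.3 -0.618 4.471
vertex -2.004 -1.208 4.43
endloop
endfacet
facet normal 0.394 -0.413 -0.821
outer loop
vertex -0.571 -1.381 2.951
vertex -1.276 -1.972 2.91
vertex -1.202 -1.139 2.527
endloop
endfacet
facet normal 0.468 0.859 -0.207
outer loop
vertex -0.571 -1.381 2.951
vertex -1.202 -1.139 2.527
vertex -1.3 -0.618 4.471
endloop
endfacet
facet normal 0.470 0.858 -0.206
outer loop
vertex -1.3 -0.618 4.471
vertex -1.202 -1.139 2.527
vertex -1.931 -0.375 4.046
endloop
endfacet
facet normal -0.394 0.413 0.821
outer loop
vertex -1.3 -0.618 4.471
vertex -1.931 -0.375 4.046
vertex -2.004 -1.208 4.43
endloop
endfacet
facet normal 0.393 -0.413 -0.822
outer loop
vertex -1.202 -1.139 2.527
vertex -1.276 -1.972 2.91
vertex -1.889 -1.523 2.391
endloop
endfacet
facet normal -0.324 0.773 -0.545
outer loop
vertex -1.202 -1.139 2.527
vertex -1.889 -1.523 2.391
vertex -1.931 -0.375 4.046
endloop
endfacet
facet normal -0.327 0.773 -0.544
outer loop
vertex -1.931 -0.375 4.046
vertex -1.889 -1.523 2.391
vertex -2.617 -0.76 3.911
endloop
endfacet
facet normal -0.393 0.413 0.821
outer loop
vertex -1.931 -0.375 4.046
vertex -2.617 -0.76 3.911
vertex -2.004 -1.208 4.43
endloop
endfacet
facet normal 0.393 -0.413 -0.822
outer loop
vertex -1.889 -1.523 2.391
vertex -1.276 -1.972 2.91
vertex -2.114 -2.245 2.646
endloop
endfacet
facet normal -0.875 0.106 -0.472
outer loop
vertex -1.889 -1.523 2.391
vertex -2.114 -2.245 2.646
vertex -2.617 -0.76 3.911
endloop
endfacet
facet normal -0.875 0.106 -0.472
outer loop
vertex -2.617 -0.76 3.911
vertex -2.114 -2.245 2.646
vertex -2.842 -1.482 4.166
endloop
endfacet
facet normal -0.394 0.413 0.821
outer loop
vertex -2.617 -0.76 3.911
vertex -2.842 -1.482 4.166
vertex -2.004 -1.208 4.43
endloop
endfacet
facet normal 0.393 -0.413 -0.822
outer loop
vertex -2.114 -2.245 2.646
vertex -1.276 -1.972 2.91
vertex -1.708 -2.762 3.1
endloop
endfacet
facet normal -0.766 -0.641 -0.045
outer loop
vertex -2.114 -2.245 2.646
vertex -1.708 -2.762 3.1
vertex -2.842 -1.482 4.166
endloop
endfacet
facet normal -0.766 -0.642 -0.044
outer loop
vertex -2.842 -1.482 4.166
vertex -1.708 -2.762 3.1
vertex -2.436 -1.998 4.62
endloop
endfacet
facet normal -0.394 0.413 0.821
outer loop
vertex -2.842 -1.482 4.166
vertex -2.436 -1.998 4.62
vertex -2.004 -1.208 4.43
endloop
endfacet
facet normal 0.394 -0.413 -0.821
outer loop
vertex -1.708 -2.762 3.1
vertex -1.276 -1.972 2.91
vertex -0.976 -2.683 3.411
endloop
endfacet
facet normal -0.079 -0.905 0.417
outer loop
vertex -1.708 -2.762 3.1
vertex -0.976 -2.683 3.411
vertex -2.436 -1.998 4.62
endloop
endfacet
facet normal -0.080 -0.906 0.416
outer loop
vertex -2.436 -1.998 4.62
vertex -0.976 -2.683 3.411
vertex -1.705 -1.92 4.931
endloop
endfacet
facet normal -0.394 0.413 0.821
outer loop
vertex -2.436 -1.998 4.62
vertex -1.705 -1.92 4.931
vertex -2.004 -1.208 4.43
endloop
endfacet
facet normal 0.394 -0.412 -0.821
outer loop
vertex -0.976 -2.683 3.411
vertex -1.276 -1.972 2.91
vertex -0.471 -2.069 3.345
endloop
endfacet
facet normal 0.666 -0.487 0.564
outer loop
vertex -0.976 -2.683 3.411
vertex -0.471 -2.069 3.345
vertex -1.705 -1.92 4.931
endloop
endfacet
facet normal 0.667 -0.487 0.564
outer loop
vertex -1.705 -1.92 4.931
vertex -0.471 -2.069 3.345
vertex -1.199 -1.305 4.864
endloop
endfacet
facet normal -0.393 0.413 0.822
outer loop
vertex -1.705 -1.92 4.931
vertex -1.199 -1.305 4.864
vertex -2.004 -1.208 4.43
endloop
endfacet

endsolid


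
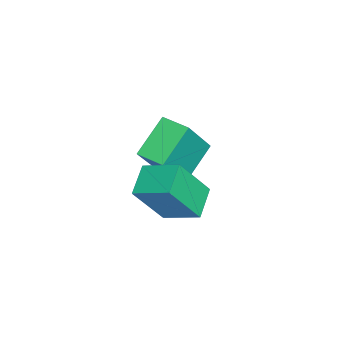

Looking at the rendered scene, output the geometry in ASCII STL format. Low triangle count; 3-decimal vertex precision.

solid 
facet normal -0.813 0.275 0.513
outer loop
vertex -1.08 0.754 -2.753
vertex -0.734 1.669 -2.695
vertex -1.954 1.187 -4.372
endloop
endfacet
facet normal -0.353 -0.934 -0.059
outer loop
vertex -0.726 0.771 -5.145
vertex -1.08 0.754 -2.753
vertex -1.954 1.187 -4.372
endloop
endfacet
facet normal -0.813 0.275 0.513
outer loop
vertex -1.954 1.187 -4.372
vertex -0.734 1.669 -2.695
vertex -1.608 2.102 -4.314
endloop
endfacet
facet normal -0.462 0.229 -0.857
outer loop
vertex -1.608 2.102 -4.314
vertex -0.726 0.771 -5.145
vertex -1.954 1.187 -4.372
endloop
endfacet
facet normal 0.462 -0.229 0.857
outer loop
vertex -1.08 0.754 -2.753
vertex 0.494 1.253 -3.468
vertex -0.734 1.669 -2.695
endloop
endfacet
facet normal -0.353 -0.934 -0.059
outer loop
vertex 0.148 0.338 -3.526
vertex -1.08 0.754 -2.753
vertex -0.726 0.771 -5.145
endloop
endfacet
facet normal 0.462 -0.229 0.857
outer loop
vertex 0.148 0.338 -3.526
vertex 0.494 1.253 -3.468
vertex -1.08 0.754 -2.753
endloop
endfacet
facet normal 0.353 0.934 0.059
outer loop
vertex -0.734 1.669 -2.695
vertex 0.494 1.253 -3.468
vertex -1.608 2.102 -4.314
endloop
endfacet
facet normal -0.462 0.229 -0.857
outer loop
vertex -0.38 1.686 -5.087
vertex -0.726 0.771 -5.145
vertex -1.608 2.102 -4.314
endloop
endfacet
facet normal 0.353 0.934 0.059
outer loop
vertex -1.608 2.102 -4.314
vertex 0.494 1.253 -3.468
vertex -0.38 1.686 -5.087
endloop
endfacet
facet normal 0.813 -0.275 -0.513
outer loop
vertex -0.38 1.686 -5.087
vertex 0.148 0.338 -3.526
vertex -0.726 0.771 -5.145
endloop
endfacet
facet normal 0.813 -0.275 -0.513
outer loop
vertex 0.494 1.253 -3.468
vertex 0.148 0.338 -3.526
vertex -0.38 1.686 -5.087
endloop
endfacet
facet normal -0.276 0.460 -0.844
outer loop
vertex 1.306 1.815 -3.699
vertex 1.474 2.961 -3.13
vertex 2.306 1.827 -4.019
endloop
endfacet
facet normal -0.131 -0.888 -0.441
outer loop
vertex 2.766 1.059 -2.61
vertex 1.306 1.815 -3.699
vertex 2.306 1.827 -4.019
endloop
endfacet
facet normal -0.275 0.460 -0.844
outer loop
vertex 2.306 1.827 -4.019
vertex 1.474 2.961 -3.13
vertex 2.474 2.972 -3.45
endloop
endfacet
facet normal 0.952 0.012 -0.305
outer loop
vertex 2.474 2.972 -3.45
vertex 2.766 1.059 -2.61
vertex 2.306 1.827 -4.019
endloop
endfacet
facet normal -0.952 -0.012 0.305
outer loop
vertex 1.306 1.815 -3.699
vertex 1.934 2.193 -1.721
vertex 1.474 2.961 -3.13
endloop
endfacet
facet normal -0.131 -0.888 -0.441
outer loop
vertex 1.766 1.048 -2.29
vertex 1.306 1.815 -3.699
vertex 2.766 1.059 -2.61
endloop
endfacet
facet normal -0.952 -0.012 0.305
outer loop
vertex 1.766 1.048 -2.29
vertex 1.934 2.193 -1.721
vertex 1.306 1.815 -3.699
endloop
endfacet
facet normal 0.131 0.888 0.441
outer loop
vertex 1.474 2.961 -3.13
vertex 1.934 2.193 -1.721
vertex 2.474 2.972 -3.45
endloop
endfacet
facet normal 0.952 0.012 -0.305
outer loop
vertex 2.934 2.205 -2.041
vertex 2.766 1.059 -2.61
vertex 2.474 2.972 -3.45
endloop
endfacet
facet normal 0.130 0.888 0.441
outer loop
vertex 2.474 2.972 -3.45
vertex 1.934 2.193 -1.721
vertex 2.934 2.205 -2.041
endloop
endfacet
facet normal 0.275 -0.460 0.844
outer loop
vertex 2.934 2.205 -2.041
vertex 1.766 1.048 -2.29
vertex 2.766 1.059 -2.61
endloop
endfacet
facet normal 0.276 -0.460 0.844
outer loop
vertex 1.934 2.193 -1.721
vertex 1.766 1.048 -2.29
vertex 2.934 2.205 -2.041
endloop
endfacet

endsolid


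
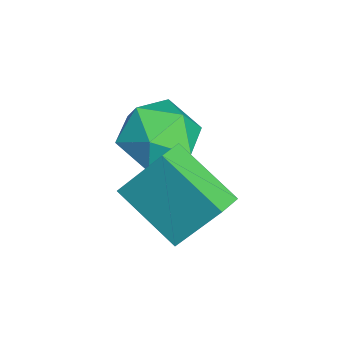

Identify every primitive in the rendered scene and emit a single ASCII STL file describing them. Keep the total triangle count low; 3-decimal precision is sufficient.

solid 
facet normal 0.165 0.927 0.336
outer loop
vertex -1.089 3.411 -0.744
vertex -0.575 2.954 0.263
vertex 0.11 3.188 -0.718
endloop
endfacet
facet normal 0.177 0.909 -0.376
outer loop
vertex -1.089 3.411 -0.744
vertex 0.11 3.188 -0.718
vertex -0.542 2.905 -1.709
endloop
endfacet
facet normal -0.452 0.659 -0.602
outer loop
vertex -1.089 3.411 -0.744
vertex -0.542 2.905 -1.709
vertex -1.63 2.495 -1.341
endloop
endfacet
facet normal -0.853 0.521 -0.027
outer loop
vertex -1.089 3.411 -0.744
vertex -1.63 2.495 -1.341
vertex -1.65 2.526 -0.121
endloop
endfacet
facet normal -0.471 0.688 0.553
outer loop
vertex -1.089 3.411 -0.744
vertex -1.65 2.526 -0.121
vertex -0.575 2.954 0.263
endloop
endfacet
facet normal 0.683 0.448 -0.577
outer loop
vertex -0.542 2.905 -1.709
vertex 0.11 3.188 -0.718
vertex 0.31 2.134 -1.299
endloop
endfacet
facet normal 0.663 0.477 0.577
outer loop
vertex 0.11 3.188 -0.718
vertex -0.575 2.954 0.263
vertex 0.29 2.165 -0.079
endloop
endfacet
facet normal -0.366 0.088 0.926
outer loop
vertex -0.575 2.954 0.263
vertex -1.65 2.526 -0.121
vertex -0.798 1.755 0.289
endloop
endfacet
facet normal -0.984 -0.180 -0.012
outer loop
vertex -1.65 2.526 -0.121
vertex -1.63 2.495 -1.341
vertex -1.45 1.472 -0.702
endloop
endfacet
facet normal -0.334 0.042 -0.942
outer loop
vertex -1.63 2.495 -1.341
vertex -0.542 2.905 -1.709
vertex -0.765 1.706 -1.683
endloop
endfacet
facet normal 0.853 -0.521 0.027
outer loop
vertex -0.251 1.249 -0.676
vertex 0.31 2.134 -1.299
vertex 0.29 2.165 -0.079
endloop
endfacet
facet normal 0.452 -0.659 0.602
outer loop
vertex -0.251 1.249 -0.676
vertex 0.29 2.165 -0.079
vertex -0.798 1.755 0.289
endloop
endfacet
facet normal -0.177 -0.909 0.376
outer loop
vertex -0.251 1.249 -0.676
vertex -0.798 1.755 0.289
vertex -1.45 1.472 -0.702
endloop
endfacet
facet normal -0.165 -0.927 -0.336
outer loop
vertex -0.251 1.249 -0.676
vertex -1.45 1.472 -0.702
vertex -0.765 1.706 -1.683
endloop
endfacet
facet normal 0.471 -0.688 -0.553
outer loop
vertex -0.251 1.249 -0.676
vertex -0.765 1.706 -1.683
vertex 0.31 2.134 -1.299
endloop
endfacet
facet normal 0.984 0.180 0.012
outer loop
vertex 0.29 2.165 -0.079
vertex 0.31 2.134 -1.299
vertex 0.11 3.188 -0.718
endloop
endfacet
facet normal 0.334 -0.042 0.942
outer loop
vertex -0.798 1.755 0.289
vertex 0.29 2.165 -0.079
vertex -0.575 2.954 0.263
endloop
endfacet
facet normal -0.683 -0.448 0.577
outer loop
vertex -1.45 1.472 -0.702
vertex -0.798 1.755 0.289
vertex -1.65 2.526 -0.121
endloop
endfacet
facet normal -0.663 -0.477 -0.577
outer loop
vertex -0.765 1.706 -1.683
vertex -1.45 1.472 -0.702
vertex -1.63 2.495 -1.341
endloop
endfacet
facet normal 0.366 -0.088 -0.926
outer loop
vertex 0.31 2.134 -1.299
vertex -0.765 1.706 -1.683
vertex -0.542 2.905 -1.709
endloop
endfacet
facet normal -0.490 -0.697 0.524
outer loop
vertex 1.505 2.55 0.584
vertex 0.803 2.915 0.413
vertex 1.324 1.407 -1.107
endloop
endfacet
facet normal 0.867 -0.451 0.212
outer loop
vertex 2.377 2.905 -2.233
vertex 1.505 2.55 0.584
vertex 1.324 1.407 -1.107
endloop
endfacet
facet normal -0.490 -0.697 0.524
outer loop
vertex 1.324 1.407 -1.107
vertex 0.803 2.915 0.413
vertex 0.621 1.772 -1.279
endloop
endfacet
facet normal -0.088 -0.558 -0.825
outer loop
vertex 0.621 1.772 -1.279
vertex 2.377 2.905 -2.233
vertex 1.324 1.407 -1.107
endloop
endfacet
facet normal 0.089 0.558 0.825
outer loop
vertex 1.505 2.55 0.584
vertex 1.856 4.413 -0.713
vertex 0.803 2.915 0.413
endloop
endfacet
facet normal 0.867 -0.451 0.212
outer loop
vertex 2.559 4.048 -0.541
vertex 1.505 2.55 0.584
vertex 2.377 2.905 -2.233
endloop
endfacet
facet normal 0.088 0.558 0.825
outer loop
vertex 2.559 4.048 -0.541
vertex 1.856 4.413 -0.713
vertex 1.505 2.55 0.584
endloop
endfacet
facet normal -0.867 0.451 -0.211
outer loop
vertex 0.803 2.915 0.413
vertex 1.856 4.413 -0.713
vertex 0.621 1.772 -1.279
endloop
endfacet
facet normal -0.089 -0.557 -0.825
outer loop
vertex 1.675 3.27 -2.404
vertex 2.377 2.905 -2.233
vertex 0.621 1.772 -1.279
endloop
endfacet
facet normal -0.867 0.451 -0.212
outer loop
vertex 0.621 1.772 -1.279
vertex 1.856 4.413 -0.713
vertex 1.675 3.27 -2.404
endloop
endfacet
facet normal 0.490 0.697 -0.524
outer loop
vertex 1.675 3.27 -2.404
vertex 2.559 4.048 -0.541
vertex 2.377 2.905 -2.233
endloop
endfacet
facet normal 0.490 0.697 -0.524
outer loop
vertex 1.856 4.413 -0.713
vertex 2.559 4.048 -0.541
vertex 1.675 3.27 -2.404
endloop
endfacet

endsolid


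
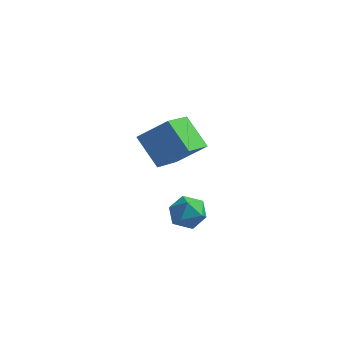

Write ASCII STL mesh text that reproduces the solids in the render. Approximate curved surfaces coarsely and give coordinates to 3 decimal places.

solid 
facet normal -0.744 -0.253 -0.619
outer loop
vertex 0.56 0.692 -4.116
vertex -0.622 1.374 -2.973
vertex 0.719 2.585 -5.08
endloop
endfacet
facet normal 0.664 -0.383 -0.643
outer loop
vertex 1.962 3.006 -4.047
vertex 0.56 0.692 -4.116
vertex 0.719 2.585 -5.08
endloop
endfacet
facet normal -0.744 -0.252 -0.619
outer loop
vertex 0.719 2.585 -5.08
vertex -0.622 1.374 -2.973
vertex -0.462 3.267 -3.937
endloop
endfacet
facet normal 0.075 0.889 -0.453
outer loop
vertex -0.462 3.267 -3.937
vertex 1.962 3.006 -4.047
vertex 0.719 2.585 -5.08
endloop
endfacet
facet normal -0.075 -0.889 0.453
outer loop
vertex 0.56 0.692 -4.116
vertex 0.621 1.795 -1.94
vertex -0.622 1.374 -2.973
endloop
endfacet
facet normal 0.664 -0.383 -0.642
outer loop
vertex 1.802 1.113 -3.083
vertex 0.56 0.692 -4.116
vertex 1.962 3.006 -4.047
endloop
endfacet
facet normal -0.075 -0.889 0.453
outer loop
vertex 1.802 1.113 -3.083
vertex 0.621 1.795 -1.94
vertex 0.56 0.692 -4.116
endloop
endfacet
facet normal -0.664 0.383 0.642
outer loop
vertex -0.622 1.374 -2.973
vertex 0.621 1.795 -1.94
vertex -0.462 3.267 -3.937
endloop
endfacet
facet normal 0.075 0.889 -0.452
outer loop
vertex 0.78 3.688 -2.904
vertex 1.962 3.006 -4.047
vertex -0.462 3.267 -3.937
endloop
endfacet
facet normal -0.664 0.383 0.642
outer loop
vertex -0.462 3.267 -3.937
vertex 0.621 1.795 -1.94
vertex 0.78 3.688 -2.904
endloop
endfacet
facet normal 0.744 0.252 0.619
outer loop
vertex 0.78 3.688 -2.904
vertex 1.802 1.113 -3.083
vertex 1.962 3.006 -4.047
endloop
endfacet
facet normal 0.744 0.252 0.618
outer loop
vertex 0.621 1.795 -1.94
vertex 1.802 1.113 -3.083
vertex 0.78 3.688 -2.904
endloop
endfacet
facet normal -0.908 0.250 0.336
outer loop
vertex 2.284 -2.067 -4.226
vertex 2.326 -2.7 -3.642
vertex 2.616 -1.912 -3.445
endloop
endfacet
facet normal -0.565 0.821 0.077
outer loop
vertex 2.284 -2.067 -4.226
vertex 2.616 -1.912 -3.445
vertex 2.995 -1.585 -4.147
endloop
endfacet
facet normal -0.400 0.689 -0.604
outer loop
vertex 2.284 -2.067 -4.226
vertex 2.995 -1.585 -4.147
vertex 2.938 -2.171 -4.778
endloop
endfacet
facet normal -0.641 0.036 -0.767
outer loop
vertex 2.284 -2.067 -4.226
vertex 2.938 -2.171 -4.778
vertex 2.525 -2.86 -4.465
endloop
endfacet
facet normal -0.954 -0.234 -0.185
outer loop
vertex 2.284 -2.067 -4.226
vertex 2.525 -2.86 -4.465
vertex 2.326 -2.7 -3.642
endloop
endfacet
facet normal 0.044 0.896 0.441
outer loop
vertex 2.995 -1.585 -4.147
vertex 2.616 -1.912 -3.445
vertex 3.475 -1.92 -3.515
endloop
endfacet
facet normal -0.510 -0.027 0.859
outer loop
vertex 2.616 -1.912 -3.445
vertex 2.326 -2.7 -3.642
vertex 3.062 -2.609 -3.202
endloop
endfacet
facet normal -0.586 -0.810 0.016
outer loop
vertex 2.326 -2.7 -3.642
vertex 2.525 -2.86 -4.465
vertex 3.005 -3.195 -3.833
endloop
endfacet
facet normal -0.079 -0.373 -0.925
outer loop
vertex 2.525 -2.86 -4.465
vertex 2.938 -2.171 -4.778
vertex 3.384 -2.868 -4.535
endloop
endfacet
facet normal 0.311 0.682 -0.662
outer loop
vertex 2.938 -2.171 -4.778
vertex 2.995 -1.585 -4.147
vertex 3.674 -2.08 -4.338
endloop
endfacet
facet normal 0.641 -0.036 0.767
outer loop
vertex 3.716 -2.713 -3.754
vertex 3.475 -1.92 -3.515
vertex 3.062 -2.609 -3.202
endloop
endfacet
facet normal 0.400 -0.689 0.604
outer loop
vertex 3.716 -2.713 -3.754
vertex 3.062 -2.609 -3.202
vertex 3.005 -3.195 -3.833
endloop
endfacet
facet normal 0.565 -0.821 -0.077
outer loop
vertex 3.716 -2.713 -3.754
vertex 3.005 -3.195 -3.833
vertex 3.384 -2.868 -4.535
endloop
endfacet
facet normal 0.908 -0.250 -0.336
outer loop
vertex 3.716 -2.713 -3.754
vertex 3.384 -2.868 -4.535
vertex 3.674 -2.08 -4.338
endloop
endfacet
facet normal 0.954 0.234 0.185
outer loop
vertex 3.716 -2.713 -3.754
vertex 3.674 -2.08 -4.338
vertex 3.475 -1.92 -3.515
endloop
endfacet
facet normal 0.079 0.373 0.925
outer loop
vertex 3.062 -2.609 -3.202
vertex 3.475 -1.92 -3.515
vertex 2.616 -1.912 -3.445
endloop
endfacet
facet normal -0.311 -0.682 0.662
outer loop
vertex 3.005 -3.195 -3.833
vertex 3.062 -2.609 -3.202
vertex 2.326 -2.7 -3.642
endloop
endfacet
facet normal -0.044 -0.896 -0.441
outer loop
vertex 3.384 -2.868 -4.535
vertex 3.005 -3.195 -3.833
vertex 2.525 -2.86 -4.465
endloop
endfacet
facet normal 0.510 0.027 -0.859
outer loop
vertex 3.674 -2.08 -4.338
vertex 3.384 -2.868 -4.535
vertex 2.938 -2.171 -4.778
endloop
endfacet
facet normal 0.586 0.810 -0.016
outer loop
vertex 3.475 -1.92 -3.515
vertex 3.674 -2.08 -4.338
vertex 2.995 -1.585 -4.147
endloop
endfacet

endsolid


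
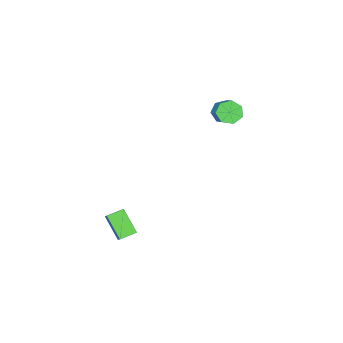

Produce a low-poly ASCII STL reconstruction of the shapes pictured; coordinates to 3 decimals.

solid 
facet normal -0.916 0.322 0.240
outer loop
vertex 3.575 -2.454 -2.02
vertex 3.723 -1.174 -3.175
vertex 2.955 -3.388 -3.134
endloop
endfacet
facet normal -0.086 -0.740 0.668
outer loop
vertex 3.917 -3.726 -3.385
vertex 3.575 -2.454 -2.02
vertex 2.955 -3.388 -3.134
endloop
endfacet
facet normal -0.916 0.322 0.240
outer loop
vertex 2.955 -3.388 -3.134
vertex 3.723 -1.174 -3.175
vertex 3.103 -2.108 -4.289
endloop
endfacet
facet normal -0.392 -0.591 -0.705
outer loop
vertex 3.103 -2.108 -4.289
vertex 3.917 -3.726 -3.385
vertex 2.955 -3.388 -3.134
endloop
endfacet
facet normal 0.392 0.591 0.705
outer loop
vertex 3.575 -2.454 -2.02
vertex 4.685 -1.512 -3.426
vertex 3.723 -1.174 -3.175
endloop
endfacet
facet normal -0.086 -0.740 0.668
outer loop
vertex 4.537 -2.792 -2.271
vertex 3.575 -2.454 -2.02
vertex 3.917 -3.726 -3.385
endloop
endfacet
facet normal 0.392 0.591 0.705
outer loop
vertex 4.537 -2.792 -2.271
vertex 4.685 -1.512 -3.426
vertex 3.575 -2.454 -2.02
endloop
endfacet
facet normal 0.086 0.740 -0.668
outer loop
vertex 3.723 -1.174 -3.175
vertex 4.685 -1.512 -3.426
vertex 3.103 -2.108 -4.289
endloop
endfacet
facet normal -0.392 -0.591 -0.705
outer loop
vertex 4.065 -2.446 -4.54
vertex 3.917 -3.726 -3.385
vertex 3.103 -2.108 -4.289
endloop
endfacet
facet normal 0.086 0.740 -0.668
outer loop
vertex 3.103 -2.108 -4.289
vertex 4.685 -1.512 -3.426
vertex 4.065 -2.446 -4.54
endloop
endfacet
facet normal 0.916 -0.322 -0.240
outer loop
vertex 4.065 -2.446 -4.54
vertex 4.537 -2.792 -2.271
vertex 3.917 -3.726 -3.385
endloop
endfacet
facet normal 0.916 -0.322 -0.240
outer loop
vertex 4.685 -1.512 -3.426
vertex 4.537 -2.792 -2.271
vertex 4.065 -2.446 -4.54
endloop
endfacet
facet normal -0.425 -0.655 -0.625
outer loop
vertex -3.476 -2.904 2.314
vertex -4.142 -2.444 2.285
vertex -3.487 -2.415 1.809
endloop
endfacet
facet normal 0.905 -0.296 -0.306
outer loop
vertex -3.476 -2.904 2.314
vertex -3.487 -2.415 1.809
vertex -2.612 -1.576 3.583
endloop
endfacet
facet normal 0.905 -0.296 -0.306
outer loop
vertex -2.612 -1.576 3.583
vertex -3.487 -2.415 1.809
vertex -2.623 -1.087 3.078
endloop
endfacet
facet normal 0.426 0.655 0.625
outer loop
vertex -2.612 -1.576 3.583
vertex -2.623 -1.087 3.078
vertex -3.278 -1.116 3.555
endloop
endfacet
facet normal -0.425 -0.655 -0.625
outer loop
vertex -3.487 -2.415 1.809
vertex -4.142 -2.444 2.285
vertex -3.992 -1.948 1.663
endloop
endfacet
facet normal 0.551 0.361 -0.753
outer loop
vertex -3.487 -2.415 1.809
vertex -3.992 -1.948 1.663
vertex -2.623 -1.087 3.078
endloop
endfacet
facet normal 0.551 0.360 -0.753
outer loop
vertex -2.623 -1.087 3.078
vertex -3.992 -1.948 1.663
vertex -3.127 -0.62 2.932
endloop
endfacet
facet normal 0.426 0.655 0.624
outer loop
vertex -2.623 -1.087 3.078
vertex -3.127 -0.62 2.932
vertex -3.278 -1.116 3.555
endloop
endfacet
facet normal -0.427 -0.654 -0.625
outer loop
vertex -3.992 -1.948 1.663
vertex -4.142 -2.444 2.285
vertex -4.609 -1.854 1.986
endloop
endfacet
facet normal -0.217 0.745 -0.631
outer loop
vertex -3.992 -1.948 1.663
vertex -4.609 -1.854 1.986
vertex -3.127 -0.62 2.932
endloop
endfacet
facet normal -0.217 0.744 -0.631
outer loop
vertex -3.127 -0.62 2.932
vertex -4.609 -1.854 1.986
vertex -3.745 -0.526 3.255
endloop
endfacet
facet normal 0.426 0.655 0.624
outer loop
vertex -3.127 -0.62 2.932
vertex -3.745 -0.526 3.255
vertex -3.278 -1.116 3.555
endloop
endfacet
facet normal -0.426 -0.654 -0.625
outer loop
vertex -4.609 -1.854 1.986
vertex -4.142 -2.444 2.285
vertex -4.875 -2.205 2.534
endloop
endfacet
facet normal -0.822 0.568 -0.035
outer loop
vertex -4.609 -1.854 1.986
vertex -4.875 -2.205 2.534
vertex -3.745 -0.526 3.255
endloop
endfacet
facet normal -0.822 0.568 -0.035
outer loop
vertex -3.745 -0.526 3.255
vertex -4.875 -2.205 2.534
vertex -4.011 -0.877 3.803
endloop
endfacet
facet normal 0.425 0.654 0.625
outer loop
vertex -3.745 -0.526 3.255
vertex -4.011 -0.877 3.803
vertex -3.278 -1.116 3.555
endloop
endfacet
facet normal -0.426 -0.654 -0.625
outer loop
vertex -4.875 -2.205 2.534
vertex -4.142 -2.444 2.285
vertex -4.589 -2.736 2.895
endloop
endfacet
facet normal -0.808 -0.036 0.588
outer loop
vertex -4.875 -2.205 2.534
vertex -4.589 -2.736 2.895
vertex -4.011 -0.877 3.803
endloop
endfacet
facet normal -0.808 -0.036 0.588
outer loop
vertex -4.011 -0.877 3.803
vertex -4.589 -2.736 2.895
vertex -3.725 -1.408 4.164
endloop
endfacet
facet normal 0.425 0.654 0.626
outer loop
vertex -4.011 -0.877 3.803
vertex -3.725 -1.408 4.164
vertex -3.278 -1.116 3.555
endloop
endfacet
facet normal -0.426 -0.654 -0.625
outer loop
vertex -4.589 -2.736 2.895
vertex -4.142 -2.444 2.285
vertex -3.967 -3.047 2.797
endloop
endfacet
facet normal -0.186 -0.613 0.768
outer loop
vertex -4.589 -2.736 2.895
vertex -3.967 -3.047 2.797
vertex -3.725 -1.408 4.164
endloop
endfacet
facet normal -0.185 -0.613 0.768
outer loop
vertex -3.725 -1.408 4.164
vertex -3.967 -3.047 2.797
vertex -3.102 -1.719 4.066
endloop
endfacet
facet normal 0.425 0.654 0.626
outer loop
vertex -3.725 -1.408 4.164
vertex -3.102 -1.719 4.066
vertex -3.278 -1.116 3.555
endloop
endfacet
facet normal -0.425 -0.654 -0.626
outer loop
vertex -3.967 -3.047 2.797
vertex -4.142 -2.444 2.285
vertex -3.476 -2.904 2.314
endloop
endfacet
facet normal 0.576 -0.729 0.370
outer loop
vertex -3.967 -3.047 2.797
vertex -3.476 -2.904 2.314
vertex -3.102 -1.719 4.066
endloop
endfacet
facet normal 0.577 -0.728 0.370
outer loop
vertex -3.102 -1.719 4.066
vertex -3.476 -2.904 2.314
vertex -2.612 -1.576 3.583
endloop
endfacet
facet normal 0.426 0.654 0.625
outer loop
vertex -3.102 -1.719 4.066
vertex -2.612 -1.576 3.583
vertex -3.278 -1.116 3.555
endloop
endfacet

endsolid


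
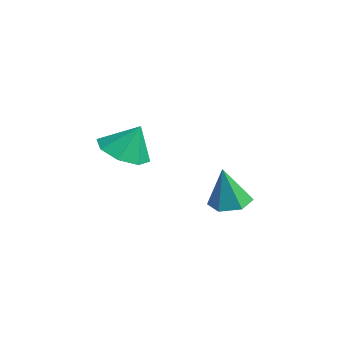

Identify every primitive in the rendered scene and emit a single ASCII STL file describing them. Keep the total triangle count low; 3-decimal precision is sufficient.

solid 
facet normal -0.250 -0.385 -0.888
outer loop
vertex -0.067 -0.545 -0.591
vertex -1.016 -0.737 -0.241
vertex -0.561 0.057 -0.713
endloop
endfacet
facet normal 0.746 0.645 0.165
outer loop
vertex -0.067 -0.545 -0.591
vertex -0.561 0.057 -0.713
vertex -0.684 -0.223 0.941
endloop
endfacet
facet normal -0.249 -0.385 -0.888
outer loop
vertex -0.561 0.057 -0.713
vertex -1.016 -0.737 -0.241
vertex -1.321 0.194 -0.559
endloop
endfacet
facet normal 0.209 0.961 0.178
outer loop
vertex -0.561 0.057 -0.713
vertex -1.321 0.194 -0.559
vertex -0.684 -0.223 0.941
endloop
endfacet
facet normal -0.250 -0.385 -0.888
outer loop
vertex -1.321 0.194 -0.559
vertex -1.016 -0.737 -0.241
vertex -1.903 -0.214 -0.218
endloop
endfacet
facet normal -0.364 0.846 0.390
outer loop
vertex -1.321 0.194 -0.559
vertex -1.903 -0.214 -0.218
vertex -0.684 -0.223 0.941
endloop
endfacet
facet normal -0.250 -0.386 -0.888
outer loop
vertex -1.903 -0.214 -0.218
vertex -1.016 -0.737 -0.241
vertex -1.966 -0.928 0.11
endloop
endfacet
facet normal -0.640 0.367 0.676
outer loop
vertex -1.903 -0.214 -0.218
vertex -1.966 -0.928 0.11
vertex -0.684 -0.223 0.941
endloop
endfacet
facet normal -0.251 -0.386 -0.888
outer loop
vertex -1.966 -0.928 0.11
vertex -1.016 -0.737 -0.241
vertex -1.472 -1.53 0.232
endloop
endfacet
facet normal -0.455 -0.197 0.869
outer loop
vertex -1.966 -0.928 0.11
vertex -1.472 -1.53 0.232
vertex -0.684 -0.223 0.941
endloop
endfacet
facet normal -0.249 -0.386 -0.888
outer loop
vertex -1.472 -1.53 0.232
vertex -1.016 -0.737 -0.241
vertex -0.711 -1.667 0.078
endloop
endfacet
facet normal 0.081 -0.512 0.855
outer loop
vertex -1.472 -1.53 0.232
vertex -0.711 -1.667 0.078
vertex -0.684 -0.223 0.941
endloop
endfacet
facet normal -0.249 -0.386 -0.888
outer loop
vertex -0.711 -1.667 0.078
vertex -1.016 -0.737 -0.241
vertex -0.129 -1.259 -0.263
endloop
endfacet
facet normal 0.655 -0.397 0.643
outer loop
vertex -0.711 -1.667 0.078
vertex -0.129 -1.259 -0.263
vertex -0.684 -0.223 0.941
endloop
endfacet
facet normal -0.249 -0.386 -0.888
outer loop
vertex -0.129 -1.259 -0.263
vertex -1.016 -0.737 -0.241
vertex -0.067 -0.545 -0.591
endloop
endfacet
facet normal 0.930 0.083 0.357
outer loop
vertex -0.129 -1.259 -0.263
vertex -0.067 -0.545 -0.591
vertex -0.684 -0.223 0.941
endloop
endfacet
facet normal -0.050 0.202 -0.978
outer loop
vertex -0.849 2.727 -3.717
vertex -1.325 3.387 -3.556
vertex -0.499 3.467 -3.582
endloop
endfacet
facet normal 0.857 -0.451 0.250
outer loop
vertex -0.849 2.727 -3.717
vertex -0.499 3.467 -3.582
vertex -1.235 3.033 -1.844
endloop
endfacet
facet normal -0.050 0.202 -0.978
outer loop
vertex -0.499 3.467 -3.582
vertex -1.325 3.387 -3.556
vertex -0.975 4.128 -3.421
endloop
endfacet
facet normal 0.776 0.451 0.441
outer loop
vertex -0.499 3.467 -3.582
vertex -0.975 4.128 -3.421
vertex -1.235 3.033 -1.844
endloop
endfacet
facet normal -0.052 0.203 -0.978
outer loop
vertex -0.975 4.128 -3.421
vertex -1.325 3.387 -3.556
vertex -1.801 4.047 -3.394
endloop
endfacet
facet normal -0.062 0.825 0.562
outer loop
vertex -0.975 4.128 -3.421
vertex -1.801 4.047 -3.394
vertex -1.235 3.033 -1.844
endloop
endfacet
facet normal -0.052 0.203 -0.978
outer loop
vertex -1.801 4.047 -3.394
vertex -1.325 3.387 -3.556
vertex -2.15 3.307 -3.529
endloop
endfacet
facet normal -0.818 0.296 0.493
outer loop
vertex -1.801 4.047 -3.394
vertex -2.15 3.307 -3.529
vertex -1.235 3.033 -1.844
endloop
endfacet
facet normal -0.052 0.203 -0.978
outer loop
vertex -2.15 3.307 -3.529
vertex -1.325 3.387 -3.556
vertex -1.674 2.647 -3.691
endloop
endfacet
facet normal -0.737 -0.605 0.302
outer loop
vertex -2.15 3.307 -3.529
vertex -1.674 2.647 -3.691
vertex -1.235 3.033 -1.844
endloop
endfacet
facet normal -0.050 0.202 -0.978
outer loop
vertex -1.674 2.647 -3.691
vertex -1.325 3.387 -3.556
vertex -0.849 2.727 -3.717
endloop
endfacet
facet normal 0.101 -0.978 0.181
outer loop
vertex -1.674 2.647 -3.691
vertex -0.849 2.727 -3.717
vertex -1.235 3.033 -1.844
endloop
endfacet

endsolid


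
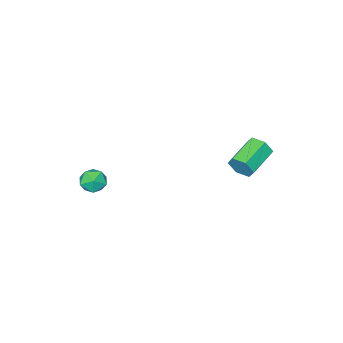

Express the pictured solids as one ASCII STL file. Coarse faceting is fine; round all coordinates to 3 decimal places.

solid 
facet normal 0.155 0.222 0.963
outer loop
vertex 3.306 -2.578 2.897
vertex 2.617 -2.814 3.062
vertex 3.19 -3.292 3.08
endloop
endfacet
facet normal 0.766 0.040 0.642
outer loop
vertex 3.306 -2.578 2.897
vertex 3.19 -3.292 3.08
vertex 3.651 -3.121 2.519
endloop
endfacet
facet normal 0.869 0.487 0.093
outer loop
vertex 3.306 -2.578 2.897
vertex 3.651 -3.121 2.519
vertex 3.363 -2.537 2.154
endloop
endfacet
facet normal 0.321 0.944 0.077
outer loop
vertex 3.306 -2.578 2.897
vertex 3.363 -2.537 2.154
vertex 2.724 -2.347 2.489
endloop
endfacet
facet normal -0.120 0.780 0.614
outer loop
vertex 3.306 -2.578 2.897
vertex 2.724 -2.347 2.489
vertex 2.617 -2.814 3.062
endloop
endfacet
facet normal 0.690 -0.618 0.378
outer loop
vertex 3.651 -3.121 2.519
vertex 3.19 -3.292 3.08
vertex 3.176 -3.693 2.451
endloop
endfacet
facet normal -0.299 -0.325 0.897
outer loop
vertex 3.19 -3.292 3.08
vertex 2.617 -2.814 3.062
vertex 2.537 -3.503 2.786
endloop
endfacet
facet normal -0.745 0.579 0.333
outer loop
vertex 2.617 -2.814 3.062
vertex 2.724 -2.347 2.489
vertex 2.249 -2.919 2.421
endloop
endfacet
facet normal -0.031 0.843 -0.537
outer loop
vertex 2.724 -2.347 2.489
vertex 3.363 -2.537 2.154
vertex 2.71 -2.748 1.86
endloop
endfacet
facet normal 0.855 0.104 -0.508
outer loop
vertex 3.363 -2.537 2.154
vertex 3.651 -3.121 2.519
vertex 3.283 -3.226 1.878
endloop
endfacet
facet normal -0.321 -0.944 -0.077
outer loop
vertex 2.594 -3.462 2.043
vertex 3.176 -3.693 2.451
vertex 2.537 -3.503 2.786
endloop
endfacet
facet normal -0.869 -0.487 -0.093
outer loop
vertex 2.594 -3.462 2.043
vertex 2.537 -3.503 2.786
vertex 2.249 -2.919 2.421
endloop
endfacet
facet normal -0.766 -0.040 -0.642
outer loop
vertex 2.594 -3.462 2.043
vertex 2.249 -2.919 2.421
vertex 2.71 -2.748 1.86
endloop
endfacet
facet normal -0.155 -0.222 -0.963
outer loop
vertex 2.594 -3.462 2.043
vertex 2.71 -2.748 1.86
vertex 3.283 -3.226 1.878
endloop
endfacet
facet normal 0.120 -0.780 -0.614
outer loop
vertex 2.594 -3.462 2.043
vertex 3.283 -3.226 1.878
vertex 3.176 -3.693 2.451
endloop
endfacet
facet normal 0.031 -0.843 0.537
outer loop
vertex 2.537 -3.503 2.786
vertex 3.176 -3.693 2.451
vertex 3.19 -3.292 3.08
endloop
endfacet
facet normal -0.855 -0.104 0.508
outer loop
vertex 2.249 -2.919 2.421
vertex 2.537 -3.503 2.786
vertex 2.617 -2.814 3.062
endloop
endfacet
facet normal -0.690 0.618 -0.378
outer loop
vertex 2.71 -2.748 1.86
vertex 2.249 -2.919 2.421
vertex 2.724 -2.347 2.489
endloop
endfacet
facet normal 0.299 0.325 -0.897
outer loop
vertex 3.283 -3.226 1.878
vertex 2.71 -2.748 1.86
vertex 3.363 -2.537 2.154
endloop
endfacet
facet normal 0.745 -0.579 -0.333
outer loop
vertex 3.176 -3.693 2.451
vertex 3.283 -3.226 1.878
vertex 3.651 -3.121 2.519
endloop
endfacet
facet normal 0.939 0.197 -0.280
outer loop
vertex -1.949 1.004 3.715
vertex -2.19 1.303 3.118
vertex -2.099 1.698 3.701
endloop
endfacet
facet normal 0.269 0.078 0.960
outer loop
vertex -1.949 1.004 3.715
vertex -2.099 1.698 3.701
vertex -3.509 0.677 4.179
endloop
endfacet
facet normal 0.270 0.076 0.960
outer loop
vertex -3.509 0.677 4.179
vertex -2.099 1.698 3.701
vertex -3.659 1.371 4.166
endloop
endfacet
facet normal -0.939 -0.198 0.280
outer loop
vertex -3.509 0.677 4.179
vertex -3.659 1.371 4.166
vertex -3.75 0.977 3.582
endloop
endfacet
facet normal 0.939 0.197 -0.280
outer loop
vertex -2.099 1.698 3.701
vertex -2.19 1.303 3.118
vertex -2.34 1.997 3.104
endloop
endfacet
facet normal -0.048 0.885 0.463
outer loop
vertex -2.099 1.698 3.701
vertex -2.34 1.997 3.104
vertex -3.659 1.371 4.166
endloop
endfacet
facet normal -0.047 0.885 0.463
outer loop
vertex -3.659 1.371 4.166
vertex -2.34 1.997 3.104
vertex -3.899 1.671 3.569
endloop
endfacet
facet normal -0.940 -0.197 0.279
outer loop
vertex -3.659 1.371 4.166
vertex -3.899 1.671 3.569
vertex -3.75 0.977 3.582
endloop
endfacet
facet normal 0.939 0.197 -0.280
outer loop
vertex -2.34 1.997 3.104
vertex -2.19 1.303 3.118
vertex -2.431 1.603 2.521
endloop
endfacet
facet normal -0.317 0.808 -0.497
outer loop
vertex -2.34 1.997 3.104
vertex -2.431 1.603 2.521
vertex -3.899 1.671 3.569
endloop
endfacet
facet normal -0.317 0.808 -0.497
outer loop
vertex -3.899 1.671 3.569
vertex -2.431 1.603 2.521
vertex -3.991 1.276 2.985
endloop
endfacet
facet normal -0.939 -0.196 0.281
outer loop
vertex -3.899 1.671 3.569
vertex -3.991 1.276 2.985
vertex -3.75 0.977 3.582
endloop
endfacet
facet normal 0.939 0.198 -0.280
outer loop
vertex -2.431 1.603 2.521
vertex -2.19 1.303 3.118
vertex -2.281 0.909 2.534
endloop
endfacet
facet normal -0.270 -0.076 -0.960
outer loop
vertex -2.431 1.603 2.521
vertex -2.281 0.909 2.534
vertex -3.991 1.276 2.985
endloop
endfacet
facet normal -0.270 -0.078 -0.960
outer loop
vertex -3.991 1.276 2.985
vertex -2.281 0.909 2.534
vertex -3.841 0.582 2.999
endloop
endfacet
facet normal -0.939 -0.197 0.280
outer loop
vertex -3.991 1.276 2.985
vertex -3.841 0.582 2.999
vertex -3.75 0.977 3.582
endloop
endfacet
facet normal 0.940 0.197 -0.279
outer loop
vertex -2.281 0.909 2.534
vertex -2.19 1.303 3.118
vertex -2.041 0.609 3.131
endloop
endfacet
facet normal 0.047 -0.885 -0.464
outer loop
vertex -2.281 0.909 2.534
vertex -2.041 0.609 3.131
vertex -3.841 0.582 2.999
endloop
endfacet
facet normal 0.047 -0.885 -0.462
outer loop
vertex -3.841 0.582 2.999
vertex -2.041 0.609 3.131
vertex -3.6 0.283 3.596
endloop
endfacet
facet normal -0.939 -0.197 0.280
outer loop
vertex -3.841 0.582 2.999
vertex -3.6 0.283 3.596
vertex -3.75 0.977 3.582
endloop
endfacet
facet normal 0.939 0.196 -0.281
outer loop
vertex -2.041 0.609 3.131
vertex -2.19 1.303 3.118
vertex -1.949 1.004 3.715
endloop
endfacet
facet normal 0.317 -0.808 0.497
outer loop
vertex -2.041 0.609 3.131
vertex -1.949 1.004 3.715
vertex -3.6 0.283 3.596
endloop
endfacet
facet normal 0.317 -0.808 0.497
outer loop
vertex -3.6 0.283 3.596
vertex -1.949 1.004 3.715
vertex -3.509 0.677 4.179
endloop
endfacet
facet normal -0.939 -0.197 0.280
outer loop
vertex -3.6 0.283 3.596
vertex -3.509 0.677 4.179
vertex -3.75 0.977 3.582
endloop
endfacet

endsolid
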